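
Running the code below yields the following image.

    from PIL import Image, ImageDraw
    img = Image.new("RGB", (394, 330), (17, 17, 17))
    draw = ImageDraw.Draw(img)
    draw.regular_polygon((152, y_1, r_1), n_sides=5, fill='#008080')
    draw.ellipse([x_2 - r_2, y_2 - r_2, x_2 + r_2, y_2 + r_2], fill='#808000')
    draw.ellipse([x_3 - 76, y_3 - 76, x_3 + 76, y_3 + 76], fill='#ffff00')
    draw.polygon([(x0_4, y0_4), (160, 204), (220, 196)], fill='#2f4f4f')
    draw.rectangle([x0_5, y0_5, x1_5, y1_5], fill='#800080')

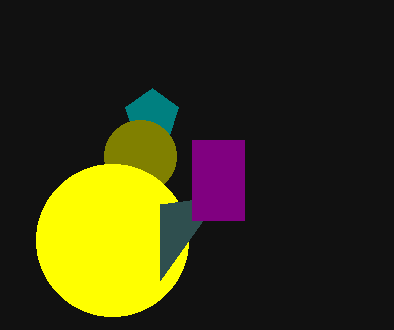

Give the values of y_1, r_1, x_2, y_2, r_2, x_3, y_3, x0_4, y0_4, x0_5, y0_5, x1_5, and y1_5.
y_1 = 116, r_1 = 28, x_2 = 140, y_2 = 156, r_2 = 36, x_3 = 112, y_3 = 240, x0_4 = 160, y0_4 = 280, x0_5 = 192, y0_5 = 140, x1_5 = 244, y1_5 = 220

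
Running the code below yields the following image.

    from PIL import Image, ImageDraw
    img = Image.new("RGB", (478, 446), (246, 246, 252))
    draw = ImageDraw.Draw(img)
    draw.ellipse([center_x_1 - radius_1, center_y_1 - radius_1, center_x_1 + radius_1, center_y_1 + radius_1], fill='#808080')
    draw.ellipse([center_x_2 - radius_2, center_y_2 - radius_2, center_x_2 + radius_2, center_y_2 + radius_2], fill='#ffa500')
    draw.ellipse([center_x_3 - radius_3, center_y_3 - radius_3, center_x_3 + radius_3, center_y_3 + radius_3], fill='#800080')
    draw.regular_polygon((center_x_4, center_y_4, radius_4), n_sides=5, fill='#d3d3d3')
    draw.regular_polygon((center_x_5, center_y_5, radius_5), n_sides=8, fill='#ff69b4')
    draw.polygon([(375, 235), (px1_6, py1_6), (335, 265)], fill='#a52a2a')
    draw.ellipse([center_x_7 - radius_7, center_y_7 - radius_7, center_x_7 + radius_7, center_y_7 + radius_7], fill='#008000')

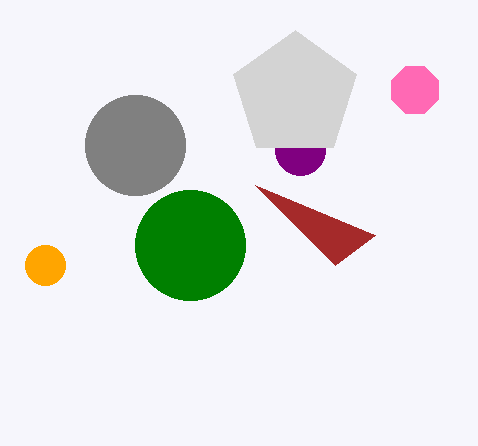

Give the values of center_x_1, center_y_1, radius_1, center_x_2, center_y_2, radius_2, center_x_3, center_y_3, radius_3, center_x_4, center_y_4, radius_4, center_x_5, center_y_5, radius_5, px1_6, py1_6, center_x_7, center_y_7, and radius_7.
center_x_1 = 135, center_y_1 = 145, radius_1 = 50, center_x_2 = 45, center_y_2 = 265, radius_2 = 20, center_x_3 = 300, center_y_3 = 150, radius_3 = 25, center_x_4 = 295, center_y_4 = 95, radius_4 = 65, center_x_5 = 415, center_y_5 = 90, radius_5 = 25, px1_6 = 255, py1_6 = 185, center_x_7 = 190, center_y_7 = 245, radius_7 = 55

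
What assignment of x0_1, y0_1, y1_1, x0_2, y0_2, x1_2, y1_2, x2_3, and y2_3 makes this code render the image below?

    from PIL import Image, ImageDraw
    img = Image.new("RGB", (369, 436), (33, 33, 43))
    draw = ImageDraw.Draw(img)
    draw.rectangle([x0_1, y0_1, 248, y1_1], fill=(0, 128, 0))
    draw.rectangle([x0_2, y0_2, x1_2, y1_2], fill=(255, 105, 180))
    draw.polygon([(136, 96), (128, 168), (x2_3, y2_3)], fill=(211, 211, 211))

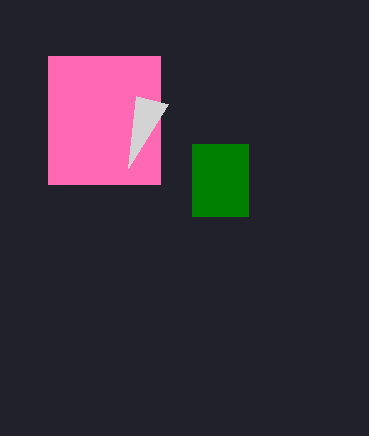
x0_1 = 192, y0_1 = 144, y1_1 = 216, x0_2 = 48, y0_2 = 56, x1_2 = 160, y1_2 = 184, x2_3 = 168, y2_3 = 104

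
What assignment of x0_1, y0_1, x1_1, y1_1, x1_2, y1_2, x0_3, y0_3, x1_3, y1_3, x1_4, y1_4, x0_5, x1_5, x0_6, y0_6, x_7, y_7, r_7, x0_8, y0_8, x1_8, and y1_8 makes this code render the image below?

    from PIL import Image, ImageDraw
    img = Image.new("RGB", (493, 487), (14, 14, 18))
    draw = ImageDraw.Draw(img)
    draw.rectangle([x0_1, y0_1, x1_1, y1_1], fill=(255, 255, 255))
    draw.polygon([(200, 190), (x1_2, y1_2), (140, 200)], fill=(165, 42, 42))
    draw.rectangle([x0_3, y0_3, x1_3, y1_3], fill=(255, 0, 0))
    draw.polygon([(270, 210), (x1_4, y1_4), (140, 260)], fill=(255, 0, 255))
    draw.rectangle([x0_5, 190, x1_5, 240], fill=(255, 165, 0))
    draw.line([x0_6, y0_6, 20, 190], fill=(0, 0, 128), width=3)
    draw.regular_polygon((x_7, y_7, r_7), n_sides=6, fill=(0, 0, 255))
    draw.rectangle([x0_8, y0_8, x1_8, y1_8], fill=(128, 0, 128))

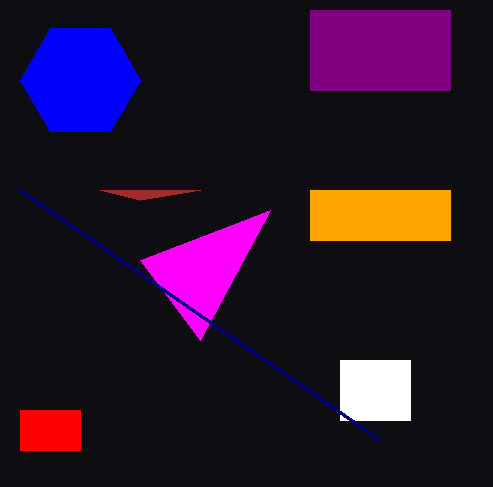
x0_1 = 340, y0_1 = 360, x1_1 = 410, y1_1 = 420, x1_2 = 100, y1_2 = 190, x0_3 = 20, y0_3 = 410, x1_3 = 80, y1_3 = 450, x1_4 = 200, y1_4 = 340, x0_5 = 310, x1_5 = 450, x0_6 = 380, y0_6 = 440, x_7 = 80, y_7 = 80, r_7 = 60, x0_8 = 310, y0_8 = 10, x1_8 = 450, y1_8 = 90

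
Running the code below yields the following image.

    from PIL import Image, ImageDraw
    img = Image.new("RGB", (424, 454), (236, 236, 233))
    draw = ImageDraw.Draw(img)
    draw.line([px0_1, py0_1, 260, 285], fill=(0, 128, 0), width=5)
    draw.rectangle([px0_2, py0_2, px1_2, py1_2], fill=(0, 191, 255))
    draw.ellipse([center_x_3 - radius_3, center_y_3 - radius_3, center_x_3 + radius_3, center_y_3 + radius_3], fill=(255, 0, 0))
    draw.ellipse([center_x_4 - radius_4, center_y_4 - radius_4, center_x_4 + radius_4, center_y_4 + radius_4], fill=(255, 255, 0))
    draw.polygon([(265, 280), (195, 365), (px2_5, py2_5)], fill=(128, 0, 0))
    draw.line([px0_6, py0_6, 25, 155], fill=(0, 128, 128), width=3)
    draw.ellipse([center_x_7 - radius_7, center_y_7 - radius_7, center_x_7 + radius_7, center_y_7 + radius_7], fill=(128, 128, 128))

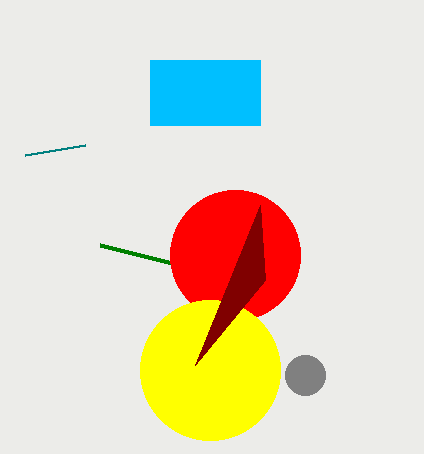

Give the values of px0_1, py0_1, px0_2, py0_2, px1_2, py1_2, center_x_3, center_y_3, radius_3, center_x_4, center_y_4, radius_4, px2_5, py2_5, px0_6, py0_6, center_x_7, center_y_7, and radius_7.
px0_1 = 100
py0_1 = 245
px0_2 = 150
py0_2 = 60
px1_2 = 260
py1_2 = 125
center_x_3 = 235
center_y_3 = 255
radius_3 = 65
center_x_4 = 210
center_y_4 = 370
radius_4 = 70
px2_5 = 260
py2_5 = 205
px0_6 = 85
py0_6 = 145
center_x_7 = 305
center_y_7 = 375
radius_7 = 20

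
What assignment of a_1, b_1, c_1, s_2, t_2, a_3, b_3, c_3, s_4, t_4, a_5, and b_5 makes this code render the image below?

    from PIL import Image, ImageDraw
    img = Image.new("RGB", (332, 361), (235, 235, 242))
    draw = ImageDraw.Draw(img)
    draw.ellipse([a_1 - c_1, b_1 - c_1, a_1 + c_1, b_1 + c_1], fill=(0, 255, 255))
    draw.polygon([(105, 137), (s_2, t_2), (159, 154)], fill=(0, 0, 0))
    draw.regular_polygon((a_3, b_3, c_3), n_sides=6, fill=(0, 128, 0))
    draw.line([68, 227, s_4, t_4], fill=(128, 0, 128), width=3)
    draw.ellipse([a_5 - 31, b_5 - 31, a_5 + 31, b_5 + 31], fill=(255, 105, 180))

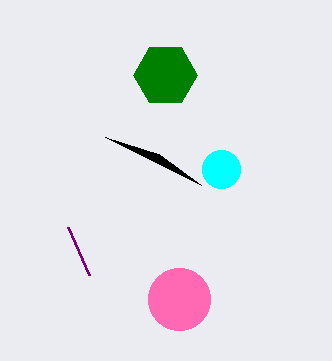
a_1 = 221
b_1 = 169
c_1 = 19
s_2 = 201
t_2 = 185
a_3 = 165
b_3 = 75
c_3 = 32
s_4 = 89
t_4 = 275
a_5 = 179
b_5 = 299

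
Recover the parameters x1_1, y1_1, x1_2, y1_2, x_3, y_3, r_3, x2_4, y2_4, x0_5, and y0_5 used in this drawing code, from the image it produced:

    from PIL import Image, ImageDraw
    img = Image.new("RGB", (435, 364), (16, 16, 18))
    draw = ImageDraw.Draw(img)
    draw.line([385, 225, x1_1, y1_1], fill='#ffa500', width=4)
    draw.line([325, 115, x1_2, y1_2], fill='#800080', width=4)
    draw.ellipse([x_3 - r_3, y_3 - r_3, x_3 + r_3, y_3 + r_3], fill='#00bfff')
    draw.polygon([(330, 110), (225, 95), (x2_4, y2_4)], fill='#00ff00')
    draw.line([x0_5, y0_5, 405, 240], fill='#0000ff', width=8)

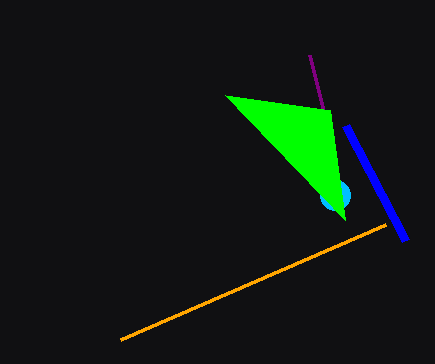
x1_1 = 120, y1_1 = 340, x1_2 = 310, y1_2 = 55, x_3 = 335, y_3 = 195, r_3 = 15, x2_4 = 345, y2_4 = 220, x0_5 = 345, y0_5 = 125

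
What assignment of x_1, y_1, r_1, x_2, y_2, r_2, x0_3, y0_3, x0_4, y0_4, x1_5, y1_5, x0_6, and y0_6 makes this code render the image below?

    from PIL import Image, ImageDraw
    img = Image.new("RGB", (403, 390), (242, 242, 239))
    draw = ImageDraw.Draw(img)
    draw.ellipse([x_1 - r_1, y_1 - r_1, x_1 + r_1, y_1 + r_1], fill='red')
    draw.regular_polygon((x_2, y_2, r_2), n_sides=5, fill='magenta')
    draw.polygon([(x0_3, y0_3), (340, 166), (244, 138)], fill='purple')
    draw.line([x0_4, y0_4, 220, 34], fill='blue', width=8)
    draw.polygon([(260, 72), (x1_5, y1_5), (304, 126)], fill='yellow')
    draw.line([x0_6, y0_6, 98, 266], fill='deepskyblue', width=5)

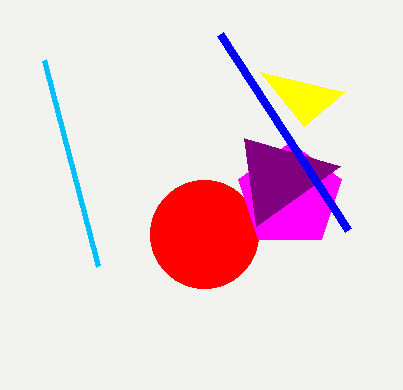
x_1 = 204; y_1 = 234; r_1 = 54; x_2 = 290; y_2 = 196; r_2 = 54; x0_3 = 256; y0_3 = 226; x0_4 = 348; y0_4 = 230; x1_5 = 344; y1_5 = 92; x0_6 = 44; y0_6 = 60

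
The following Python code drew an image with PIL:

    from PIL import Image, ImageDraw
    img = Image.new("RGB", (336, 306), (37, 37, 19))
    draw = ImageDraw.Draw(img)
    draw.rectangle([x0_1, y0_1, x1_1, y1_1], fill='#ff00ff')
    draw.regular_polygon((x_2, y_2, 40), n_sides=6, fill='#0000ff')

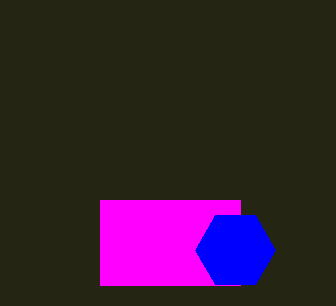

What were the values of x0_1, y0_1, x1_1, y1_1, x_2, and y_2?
x0_1 = 100; y0_1 = 200; x1_1 = 240; y1_1 = 285; x_2 = 235; y_2 = 250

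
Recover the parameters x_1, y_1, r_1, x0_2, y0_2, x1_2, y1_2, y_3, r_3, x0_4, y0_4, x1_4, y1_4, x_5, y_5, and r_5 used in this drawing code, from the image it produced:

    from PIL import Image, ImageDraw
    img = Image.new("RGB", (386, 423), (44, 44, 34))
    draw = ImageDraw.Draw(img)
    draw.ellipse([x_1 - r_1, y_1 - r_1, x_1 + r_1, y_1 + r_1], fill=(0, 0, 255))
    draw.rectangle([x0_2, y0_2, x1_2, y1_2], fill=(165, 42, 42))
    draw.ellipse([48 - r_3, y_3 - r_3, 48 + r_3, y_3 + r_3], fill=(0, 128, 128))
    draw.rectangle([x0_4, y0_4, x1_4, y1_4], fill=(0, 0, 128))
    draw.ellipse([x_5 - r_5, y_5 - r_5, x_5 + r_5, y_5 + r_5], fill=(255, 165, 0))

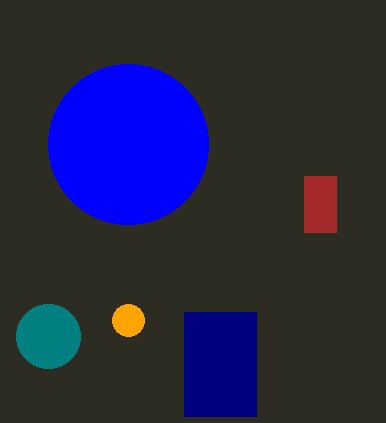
x_1 = 128, y_1 = 144, r_1 = 80, x0_2 = 304, y0_2 = 176, x1_2 = 336, y1_2 = 232, y_3 = 336, r_3 = 32, x0_4 = 184, y0_4 = 312, x1_4 = 256, y1_4 = 416, x_5 = 128, y_5 = 320, r_5 = 16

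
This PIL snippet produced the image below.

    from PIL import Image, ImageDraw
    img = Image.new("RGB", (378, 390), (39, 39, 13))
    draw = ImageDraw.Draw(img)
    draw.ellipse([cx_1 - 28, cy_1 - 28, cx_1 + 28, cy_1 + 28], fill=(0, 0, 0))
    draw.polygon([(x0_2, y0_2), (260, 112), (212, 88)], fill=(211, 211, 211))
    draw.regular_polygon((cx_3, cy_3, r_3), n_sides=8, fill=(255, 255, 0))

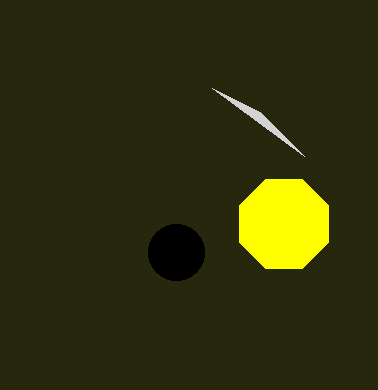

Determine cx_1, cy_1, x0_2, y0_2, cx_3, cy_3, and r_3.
cx_1 = 176
cy_1 = 252
x0_2 = 304
y0_2 = 156
cx_3 = 284
cy_3 = 224
r_3 = 48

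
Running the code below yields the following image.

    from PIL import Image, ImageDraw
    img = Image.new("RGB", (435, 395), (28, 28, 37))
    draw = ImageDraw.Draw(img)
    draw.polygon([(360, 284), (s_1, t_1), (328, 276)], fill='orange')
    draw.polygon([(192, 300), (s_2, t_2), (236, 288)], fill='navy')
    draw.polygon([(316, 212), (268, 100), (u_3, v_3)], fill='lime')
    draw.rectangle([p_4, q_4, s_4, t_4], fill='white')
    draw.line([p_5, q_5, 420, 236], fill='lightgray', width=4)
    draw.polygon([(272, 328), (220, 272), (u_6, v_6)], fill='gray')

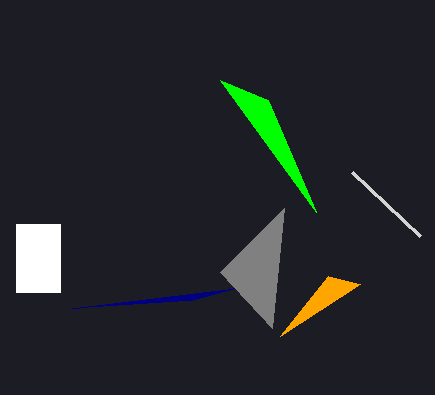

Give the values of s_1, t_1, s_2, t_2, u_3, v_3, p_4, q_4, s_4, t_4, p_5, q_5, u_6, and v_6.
s_1 = 280; t_1 = 336; s_2 = 72; t_2 = 308; u_3 = 220; v_3 = 80; p_4 = 16; q_4 = 224; s_4 = 60; t_4 = 292; p_5 = 352; q_5 = 172; u_6 = 284; v_6 = 208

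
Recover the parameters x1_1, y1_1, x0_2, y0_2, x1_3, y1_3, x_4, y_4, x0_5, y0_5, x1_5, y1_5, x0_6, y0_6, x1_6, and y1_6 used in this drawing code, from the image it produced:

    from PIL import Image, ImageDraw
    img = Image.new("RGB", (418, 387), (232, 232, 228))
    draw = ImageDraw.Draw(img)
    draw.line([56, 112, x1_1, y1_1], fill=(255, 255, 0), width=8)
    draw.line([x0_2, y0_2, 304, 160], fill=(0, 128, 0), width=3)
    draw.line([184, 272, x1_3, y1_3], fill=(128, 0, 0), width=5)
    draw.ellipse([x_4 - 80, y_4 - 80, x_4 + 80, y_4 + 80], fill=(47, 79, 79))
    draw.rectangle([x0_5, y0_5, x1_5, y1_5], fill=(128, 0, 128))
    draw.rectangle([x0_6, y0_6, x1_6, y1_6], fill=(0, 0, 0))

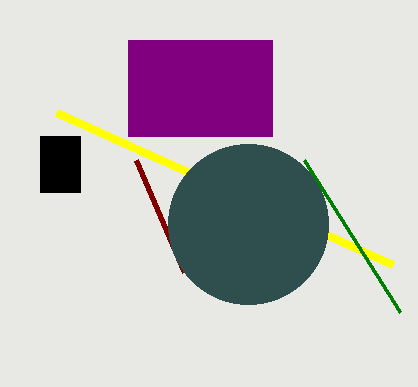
x1_1 = 392
y1_1 = 264
x0_2 = 400
y0_2 = 312
x1_3 = 136
y1_3 = 160
x_4 = 248
y_4 = 224
x0_5 = 128
y0_5 = 40
x1_5 = 272
y1_5 = 136
x0_6 = 40
y0_6 = 136
x1_6 = 80
y1_6 = 192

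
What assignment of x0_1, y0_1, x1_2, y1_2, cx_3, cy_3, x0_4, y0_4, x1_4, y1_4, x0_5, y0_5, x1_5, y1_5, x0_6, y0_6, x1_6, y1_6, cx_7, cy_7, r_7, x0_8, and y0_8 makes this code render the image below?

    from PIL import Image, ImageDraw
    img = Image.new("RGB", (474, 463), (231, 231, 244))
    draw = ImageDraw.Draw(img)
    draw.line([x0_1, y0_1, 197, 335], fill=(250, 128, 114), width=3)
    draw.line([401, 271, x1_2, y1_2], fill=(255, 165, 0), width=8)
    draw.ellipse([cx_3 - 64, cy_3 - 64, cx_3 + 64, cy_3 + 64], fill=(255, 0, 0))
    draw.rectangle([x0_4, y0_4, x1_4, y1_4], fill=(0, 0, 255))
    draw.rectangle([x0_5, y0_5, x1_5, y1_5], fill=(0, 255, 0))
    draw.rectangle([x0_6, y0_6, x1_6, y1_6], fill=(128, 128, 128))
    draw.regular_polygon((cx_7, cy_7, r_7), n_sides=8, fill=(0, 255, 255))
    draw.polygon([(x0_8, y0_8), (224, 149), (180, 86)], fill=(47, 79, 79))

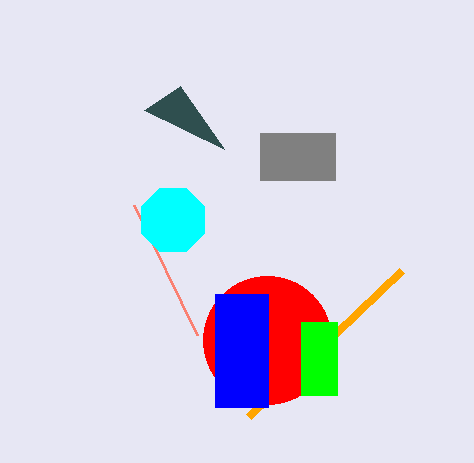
x0_1 = 134; y0_1 = 205; x1_2 = 248; y1_2 = 417; cx_3 = 267; cy_3 = 340; x0_4 = 215; y0_4 = 294; x1_4 = 268; y1_4 = 407; x0_5 = 301; y0_5 = 322; x1_5 = 337; y1_5 = 395; x0_6 = 260; y0_6 = 133; x1_6 = 335; y1_6 = 180; cx_7 = 173; cy_7 = 220; r_7 = 34; x0_8 = 144; y0_8 = 110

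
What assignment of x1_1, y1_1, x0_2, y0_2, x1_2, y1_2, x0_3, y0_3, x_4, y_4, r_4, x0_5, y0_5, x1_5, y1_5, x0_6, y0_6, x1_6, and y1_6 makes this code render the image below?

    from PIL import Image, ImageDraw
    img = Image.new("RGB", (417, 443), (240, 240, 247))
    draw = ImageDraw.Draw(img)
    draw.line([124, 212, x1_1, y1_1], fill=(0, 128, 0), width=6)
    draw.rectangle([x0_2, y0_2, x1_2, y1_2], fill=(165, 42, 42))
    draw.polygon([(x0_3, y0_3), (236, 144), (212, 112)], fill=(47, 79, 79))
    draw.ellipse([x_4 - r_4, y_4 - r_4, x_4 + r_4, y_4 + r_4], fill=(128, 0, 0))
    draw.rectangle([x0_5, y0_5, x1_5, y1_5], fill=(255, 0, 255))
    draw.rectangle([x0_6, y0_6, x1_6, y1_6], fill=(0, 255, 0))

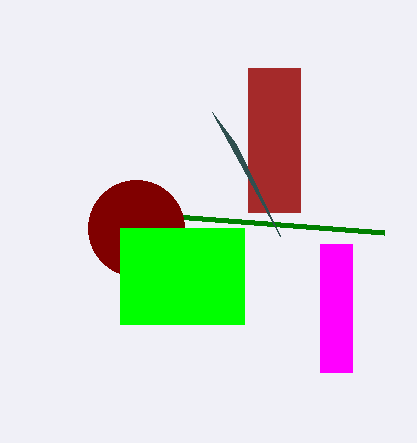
x1_1 = 384, y1_1 = 232, x0_2 = 248, y0_2 = 68, x1_2 = 300, y1_2 = 212, x0_3 = 280, y0_3 = 236, x_4 = 136, y_4 = 228, r_4 = 48, x0_5 = 320, y0_5 = 244, x1_5 = 352, y1_5 = 372, x0_6 = 120, y0_6 = 228, x1_6 = 244, y1_6 = 324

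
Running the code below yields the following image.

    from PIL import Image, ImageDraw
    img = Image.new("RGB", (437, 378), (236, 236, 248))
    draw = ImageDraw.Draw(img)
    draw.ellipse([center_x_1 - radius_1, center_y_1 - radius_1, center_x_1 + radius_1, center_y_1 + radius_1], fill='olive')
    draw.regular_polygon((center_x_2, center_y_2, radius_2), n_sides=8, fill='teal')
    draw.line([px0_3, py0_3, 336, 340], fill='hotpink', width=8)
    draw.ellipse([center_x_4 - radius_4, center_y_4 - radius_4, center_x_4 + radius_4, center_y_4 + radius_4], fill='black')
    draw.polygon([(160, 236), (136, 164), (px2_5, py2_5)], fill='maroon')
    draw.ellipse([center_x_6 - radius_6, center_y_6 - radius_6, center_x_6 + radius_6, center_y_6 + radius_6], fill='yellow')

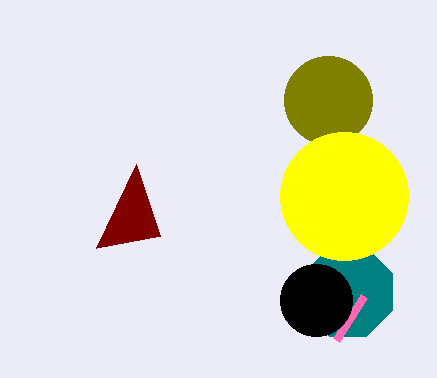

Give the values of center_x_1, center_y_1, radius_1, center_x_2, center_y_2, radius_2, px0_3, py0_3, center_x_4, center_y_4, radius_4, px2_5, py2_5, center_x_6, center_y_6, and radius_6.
center_x_1 = 328; center_y_1 = 100; radius_1 = 44; center_x_2 = 348; center_y_2 = 292; radius_2 = 48; px0_3 = 364; py0_3 = 296; center_x_4 = 316; center_y_4 = 300; radius_4 = 36; px2_5 = 96; py2_5 = 248; center_x_6 = 344; center_y_6 = 196; radius_6 = 64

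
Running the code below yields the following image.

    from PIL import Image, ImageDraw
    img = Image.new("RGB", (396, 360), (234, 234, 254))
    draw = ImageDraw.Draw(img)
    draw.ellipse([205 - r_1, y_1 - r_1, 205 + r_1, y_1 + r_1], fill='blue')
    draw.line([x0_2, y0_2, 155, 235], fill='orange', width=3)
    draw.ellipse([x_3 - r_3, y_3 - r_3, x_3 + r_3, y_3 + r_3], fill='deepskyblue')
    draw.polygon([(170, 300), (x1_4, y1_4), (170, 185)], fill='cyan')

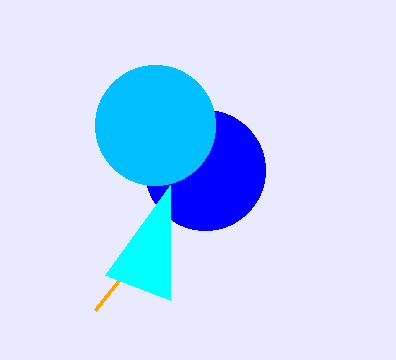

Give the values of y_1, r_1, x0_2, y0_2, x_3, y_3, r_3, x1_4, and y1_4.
y_1 = 170, r_1 = 60, x0_2 = 95, y0_2 = 310, x_3 = 155, y_3 = 125, r_3 = 60, x1_4 = 105, y1_4 = 275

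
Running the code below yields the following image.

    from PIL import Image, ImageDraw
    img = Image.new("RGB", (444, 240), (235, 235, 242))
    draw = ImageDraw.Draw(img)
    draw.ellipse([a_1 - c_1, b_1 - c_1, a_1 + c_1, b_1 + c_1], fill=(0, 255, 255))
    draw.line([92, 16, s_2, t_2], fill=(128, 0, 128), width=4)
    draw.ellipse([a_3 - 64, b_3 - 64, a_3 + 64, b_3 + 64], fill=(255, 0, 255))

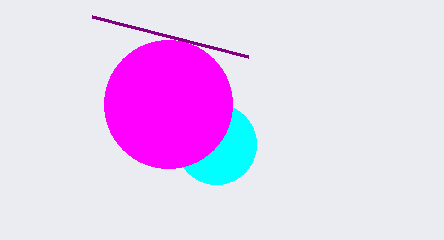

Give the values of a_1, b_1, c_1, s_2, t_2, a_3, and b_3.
a_1 = 216
b_1 = 144
c_1 = 40
s_2 = 248
t_2 = 56
a_3 = 168
b_3 = 104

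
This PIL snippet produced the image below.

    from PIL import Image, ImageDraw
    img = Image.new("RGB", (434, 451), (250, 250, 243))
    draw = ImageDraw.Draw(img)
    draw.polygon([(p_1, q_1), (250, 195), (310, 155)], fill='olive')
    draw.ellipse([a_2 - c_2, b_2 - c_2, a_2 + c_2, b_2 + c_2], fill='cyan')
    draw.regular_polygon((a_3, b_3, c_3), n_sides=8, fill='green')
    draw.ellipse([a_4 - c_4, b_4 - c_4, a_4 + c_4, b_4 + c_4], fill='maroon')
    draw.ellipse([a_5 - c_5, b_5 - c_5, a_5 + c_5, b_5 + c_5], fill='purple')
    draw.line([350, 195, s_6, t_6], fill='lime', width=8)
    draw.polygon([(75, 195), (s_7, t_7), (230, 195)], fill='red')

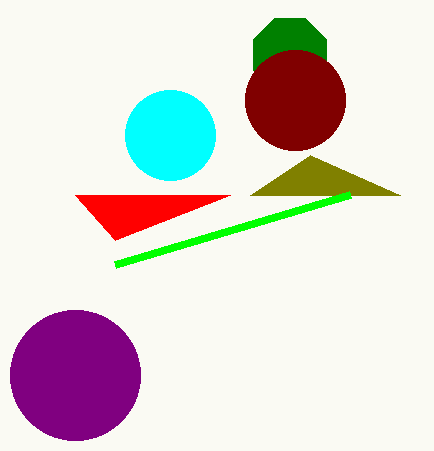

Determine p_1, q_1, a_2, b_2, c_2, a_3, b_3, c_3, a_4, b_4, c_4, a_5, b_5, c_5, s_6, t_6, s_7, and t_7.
p_1 = 400
q_1 = 195
a_2 = 170
b_2 = 135
c_2 = 45
a_3 = 290
b_3 = 55
c_3 = 40
a_4 = 295
b_4 = 100
c_4 = 50
a_5 = 75
b_5 = 375
c_5 = 65
s_6 = 115
t_6 = 265
s_7 = 115
t_7 = 240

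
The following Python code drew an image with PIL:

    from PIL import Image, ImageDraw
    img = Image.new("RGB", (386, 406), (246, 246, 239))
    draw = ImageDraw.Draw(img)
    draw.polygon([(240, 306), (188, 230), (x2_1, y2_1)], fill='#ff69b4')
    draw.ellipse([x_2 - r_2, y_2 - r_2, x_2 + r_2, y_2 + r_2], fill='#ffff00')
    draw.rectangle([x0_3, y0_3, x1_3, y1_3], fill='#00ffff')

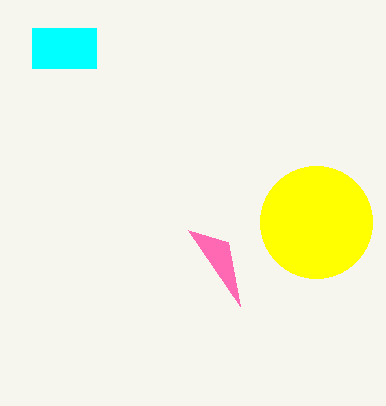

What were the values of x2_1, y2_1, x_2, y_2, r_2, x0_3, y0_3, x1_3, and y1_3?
x2_1 = 228
y2_1 = 242
x_2 = 316
y_2 = 222
r_2 = 56
x0_3 = 32
y0_3 = 28
x1_3 = 96
y1_3 = 68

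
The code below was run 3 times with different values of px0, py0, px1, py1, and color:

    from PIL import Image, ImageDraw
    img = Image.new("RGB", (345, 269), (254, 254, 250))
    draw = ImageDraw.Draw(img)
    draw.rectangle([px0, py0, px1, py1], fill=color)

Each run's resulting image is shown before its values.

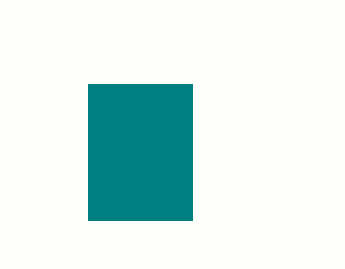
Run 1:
px0 = 88; py0 = 84; px1 = 192; py1 = 220; color = 'teal'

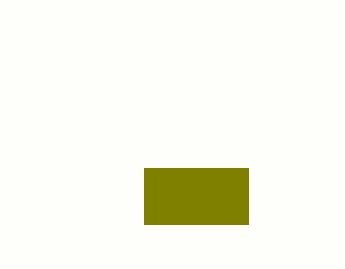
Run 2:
px0 = 144, py0 = 168, px1 = 248, py1 = 224, color = 'olive'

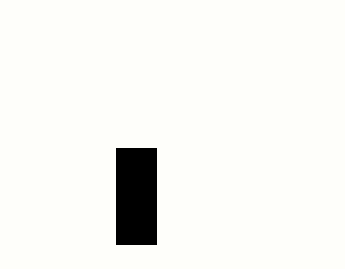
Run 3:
px0 = 116
py0 = 148
px1 = 156
py1 = 244
color = 'black'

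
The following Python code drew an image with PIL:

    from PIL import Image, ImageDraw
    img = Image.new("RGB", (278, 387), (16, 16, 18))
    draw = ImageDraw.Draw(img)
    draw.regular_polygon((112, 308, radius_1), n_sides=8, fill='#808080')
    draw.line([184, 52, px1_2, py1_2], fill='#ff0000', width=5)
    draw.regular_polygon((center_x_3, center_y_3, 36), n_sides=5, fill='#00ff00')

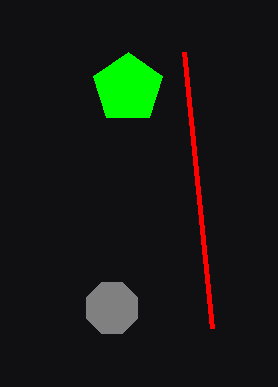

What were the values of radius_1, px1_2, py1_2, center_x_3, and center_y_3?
radius_1 = 28; px1_2 = 212; py1_2 = 328; center_x_3 = 128; center_y_3 = 88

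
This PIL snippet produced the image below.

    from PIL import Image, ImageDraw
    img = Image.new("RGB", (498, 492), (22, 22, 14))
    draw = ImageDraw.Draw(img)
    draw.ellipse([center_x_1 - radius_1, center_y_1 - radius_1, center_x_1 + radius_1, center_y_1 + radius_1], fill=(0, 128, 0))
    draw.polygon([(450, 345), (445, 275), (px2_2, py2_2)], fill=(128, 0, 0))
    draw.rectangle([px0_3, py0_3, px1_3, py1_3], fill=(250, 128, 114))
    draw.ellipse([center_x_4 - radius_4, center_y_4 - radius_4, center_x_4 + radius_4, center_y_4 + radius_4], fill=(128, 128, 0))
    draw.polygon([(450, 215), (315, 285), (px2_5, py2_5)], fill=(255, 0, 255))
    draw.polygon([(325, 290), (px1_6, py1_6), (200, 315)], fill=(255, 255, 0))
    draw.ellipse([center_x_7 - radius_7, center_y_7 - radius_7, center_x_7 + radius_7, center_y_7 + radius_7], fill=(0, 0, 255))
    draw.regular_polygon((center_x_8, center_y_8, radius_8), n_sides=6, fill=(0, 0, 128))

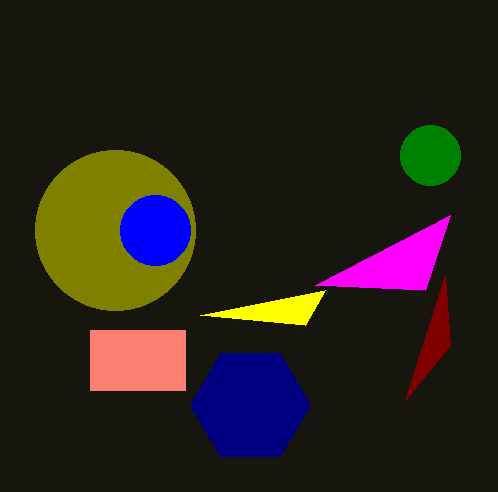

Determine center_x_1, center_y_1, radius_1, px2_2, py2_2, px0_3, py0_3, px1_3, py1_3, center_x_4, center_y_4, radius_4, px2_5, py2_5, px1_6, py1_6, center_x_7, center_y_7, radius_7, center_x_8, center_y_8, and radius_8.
center_x_1 = 430, center_y_1 = 155, radius_1 = 30, px2_2 = 405, py2_2 = 400, px0_3 = 90, py0_3 = 330, px1_3 = 185, py1_3 = 390, center_x_4 = 115, center_y_4 = 230, radius_4 = 80, px2_5 = 425, py2_5 = 290, px1_6 = 305, py1_6 = 325, center_x_7 = 155, center_y_7 = 230, radius_7 = 35, center_x_8 = 250, center_y_8 = 405, radius_8 = 60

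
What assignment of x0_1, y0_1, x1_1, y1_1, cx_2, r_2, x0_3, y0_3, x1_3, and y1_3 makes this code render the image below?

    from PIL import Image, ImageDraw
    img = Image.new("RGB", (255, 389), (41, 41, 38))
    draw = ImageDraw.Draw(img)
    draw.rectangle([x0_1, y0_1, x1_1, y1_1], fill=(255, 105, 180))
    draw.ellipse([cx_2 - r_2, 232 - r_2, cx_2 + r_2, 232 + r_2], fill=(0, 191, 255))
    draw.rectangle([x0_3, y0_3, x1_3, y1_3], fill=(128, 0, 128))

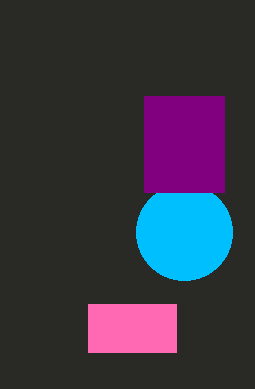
x0_1 = 88, y0_1 = 304, x1_1 = 176, y1_1 = 352, cx_2 = 184, r_2 = 48, x0_3 = 144, y0_3 = 96, x1_3 = 224, y1_3 = 192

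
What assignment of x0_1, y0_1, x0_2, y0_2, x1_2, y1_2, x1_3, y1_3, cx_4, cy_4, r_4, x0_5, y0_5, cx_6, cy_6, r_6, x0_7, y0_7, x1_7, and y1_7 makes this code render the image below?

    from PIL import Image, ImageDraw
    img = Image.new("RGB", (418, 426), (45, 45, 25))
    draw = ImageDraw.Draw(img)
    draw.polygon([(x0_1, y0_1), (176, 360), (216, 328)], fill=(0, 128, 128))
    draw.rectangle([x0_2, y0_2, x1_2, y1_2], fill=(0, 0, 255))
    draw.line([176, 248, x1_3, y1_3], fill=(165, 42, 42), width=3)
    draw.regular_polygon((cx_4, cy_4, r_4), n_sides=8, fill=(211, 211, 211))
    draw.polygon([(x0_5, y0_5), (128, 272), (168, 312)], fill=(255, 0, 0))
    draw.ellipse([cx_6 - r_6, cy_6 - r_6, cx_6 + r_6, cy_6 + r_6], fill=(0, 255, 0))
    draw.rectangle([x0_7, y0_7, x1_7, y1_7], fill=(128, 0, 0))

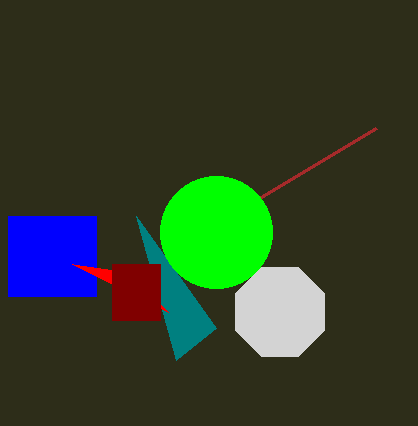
x0_1 = 136; y0_1 = 216; x0_2 = 8; y0_2 = 216; x1_2 = 96; y1_2 = 296; x1_3 = 376; y1_3 = 128; cx_4 = 280; cy_4 = 312; r_4 = 48; x0_5 = 72; y0_5 = 264; cx_6 = 216; cy_6 = 232; r_6 = 56; x0_7 = 112; y0_7 = 264; x1_7 = 160; y1_7 = 320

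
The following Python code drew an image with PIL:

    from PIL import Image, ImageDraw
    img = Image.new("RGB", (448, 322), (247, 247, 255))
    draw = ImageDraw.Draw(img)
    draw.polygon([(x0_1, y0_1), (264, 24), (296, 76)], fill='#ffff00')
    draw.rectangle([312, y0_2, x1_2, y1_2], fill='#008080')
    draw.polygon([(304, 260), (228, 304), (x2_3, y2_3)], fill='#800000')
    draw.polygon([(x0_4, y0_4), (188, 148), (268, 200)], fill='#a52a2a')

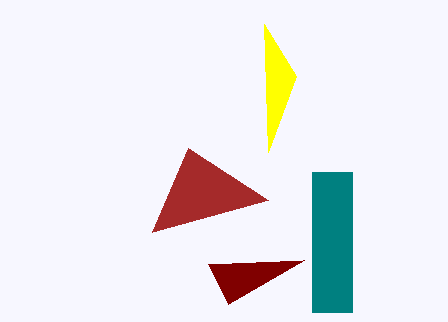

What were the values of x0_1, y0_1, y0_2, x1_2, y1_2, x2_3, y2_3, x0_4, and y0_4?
x0_1 = 268, y0_1 = 152, y0_2 = 172, x1_2 = 352, y1_2 = 312, x2_3 = 208, y2_3 = 264, x0_4 = 152, y0_4 = 232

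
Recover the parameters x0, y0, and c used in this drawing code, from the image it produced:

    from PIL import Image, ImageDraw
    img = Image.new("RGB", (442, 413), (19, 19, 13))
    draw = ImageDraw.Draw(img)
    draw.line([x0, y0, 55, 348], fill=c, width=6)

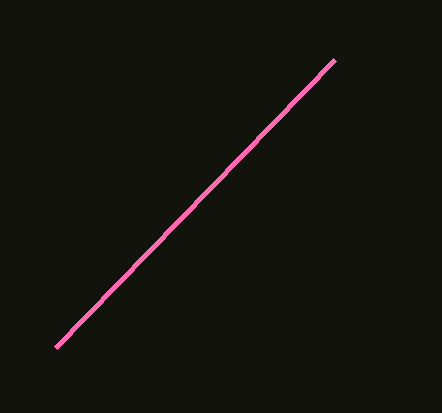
x0 = 334
y0 = 60
c = 'hotpink'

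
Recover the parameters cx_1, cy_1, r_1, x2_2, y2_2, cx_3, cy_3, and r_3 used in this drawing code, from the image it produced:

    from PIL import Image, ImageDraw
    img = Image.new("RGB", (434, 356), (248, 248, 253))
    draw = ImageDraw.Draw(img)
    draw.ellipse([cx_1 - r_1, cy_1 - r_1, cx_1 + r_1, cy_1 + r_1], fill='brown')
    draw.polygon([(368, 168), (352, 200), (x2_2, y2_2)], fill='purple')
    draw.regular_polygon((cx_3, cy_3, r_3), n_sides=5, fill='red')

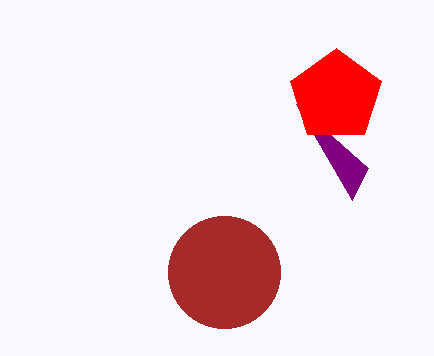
cx_1 = 224; cy_1 = 272; r_1 = 56; x2_2 = 296; y2_2 = 104; cx_3 = 336; cy_3 = 96; r_3 = 48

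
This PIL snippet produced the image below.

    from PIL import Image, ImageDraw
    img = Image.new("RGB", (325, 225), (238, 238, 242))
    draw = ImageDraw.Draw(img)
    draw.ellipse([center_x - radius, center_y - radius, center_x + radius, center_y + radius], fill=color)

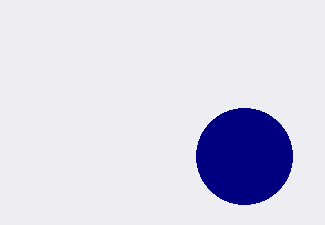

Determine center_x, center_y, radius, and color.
center_x = 244, center_y = 156, radius = 48, color = 'navy'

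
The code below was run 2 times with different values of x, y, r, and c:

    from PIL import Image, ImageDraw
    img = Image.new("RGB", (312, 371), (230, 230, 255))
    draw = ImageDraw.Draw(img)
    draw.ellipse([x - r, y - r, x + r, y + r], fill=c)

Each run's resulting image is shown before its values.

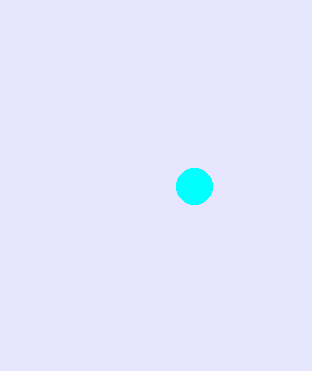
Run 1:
x = 194; y = 186; r = 18; c = 'cyan'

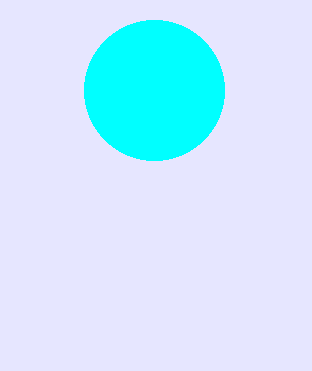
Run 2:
x = 154, y = 90, r = 70, c = 'cyan'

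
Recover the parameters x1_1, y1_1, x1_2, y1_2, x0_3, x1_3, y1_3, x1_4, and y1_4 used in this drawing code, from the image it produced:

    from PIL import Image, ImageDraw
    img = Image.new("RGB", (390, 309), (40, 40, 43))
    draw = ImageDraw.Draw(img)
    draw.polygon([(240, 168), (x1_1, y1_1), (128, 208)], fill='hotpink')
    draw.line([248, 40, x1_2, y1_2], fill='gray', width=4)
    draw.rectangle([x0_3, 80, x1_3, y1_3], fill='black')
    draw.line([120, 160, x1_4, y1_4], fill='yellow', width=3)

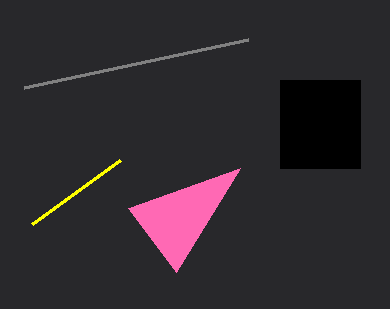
x1_1 = 176; y1_1 = 272; x1_2 = 24; y1_2 = 88; x0_3 = 280; x1_3 = 360; y1_3 = 168; x1_4 = 32; y1_4 = 224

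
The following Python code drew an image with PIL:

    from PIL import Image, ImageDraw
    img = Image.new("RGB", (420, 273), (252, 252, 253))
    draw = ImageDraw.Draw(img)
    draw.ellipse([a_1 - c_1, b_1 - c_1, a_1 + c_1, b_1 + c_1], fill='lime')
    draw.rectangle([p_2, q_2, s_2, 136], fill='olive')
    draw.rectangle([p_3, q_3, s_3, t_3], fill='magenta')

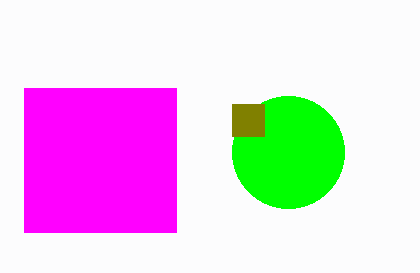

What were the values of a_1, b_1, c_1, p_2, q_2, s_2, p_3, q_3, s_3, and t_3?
a_1 = 288; b_1 = 152; c_1 = 56; p_2 = 232; q_2 = 104; s_2 = 264; p_3 = 24; q_3 = 88; s_3 = 176; t_3 = 232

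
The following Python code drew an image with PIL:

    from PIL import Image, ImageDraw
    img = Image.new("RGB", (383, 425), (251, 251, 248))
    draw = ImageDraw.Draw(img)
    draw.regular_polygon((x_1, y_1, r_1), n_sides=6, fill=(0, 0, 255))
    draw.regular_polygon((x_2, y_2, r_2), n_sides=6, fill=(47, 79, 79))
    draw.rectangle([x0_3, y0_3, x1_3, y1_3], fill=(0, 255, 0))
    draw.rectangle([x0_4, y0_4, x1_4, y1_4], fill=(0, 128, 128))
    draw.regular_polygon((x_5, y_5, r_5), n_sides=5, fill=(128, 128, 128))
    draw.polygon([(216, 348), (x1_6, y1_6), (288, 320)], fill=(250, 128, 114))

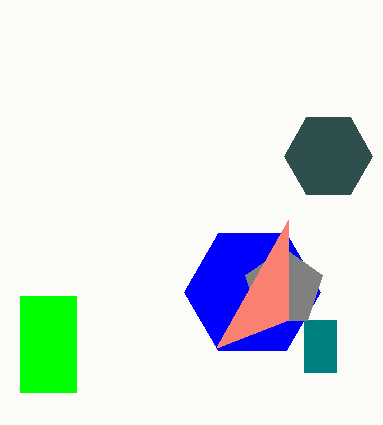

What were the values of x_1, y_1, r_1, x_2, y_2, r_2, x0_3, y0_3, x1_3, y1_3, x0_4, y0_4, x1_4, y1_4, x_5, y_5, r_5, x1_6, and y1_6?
x_1 = 252
y_1 = 292
r_1 = 68
x_2 = 328
y_2 = 156
r_2 = 44
x0_3 = 20
y0_3 = 296
x1_3 = 76
y1_3 = 392
x0_4 = 304
y0_4 = 320
x1_4 = 336
y1_4 = 372
x_5 = 284
y_5 = 288
r_5 = 40
x1_6 = 288
y1_6 = 220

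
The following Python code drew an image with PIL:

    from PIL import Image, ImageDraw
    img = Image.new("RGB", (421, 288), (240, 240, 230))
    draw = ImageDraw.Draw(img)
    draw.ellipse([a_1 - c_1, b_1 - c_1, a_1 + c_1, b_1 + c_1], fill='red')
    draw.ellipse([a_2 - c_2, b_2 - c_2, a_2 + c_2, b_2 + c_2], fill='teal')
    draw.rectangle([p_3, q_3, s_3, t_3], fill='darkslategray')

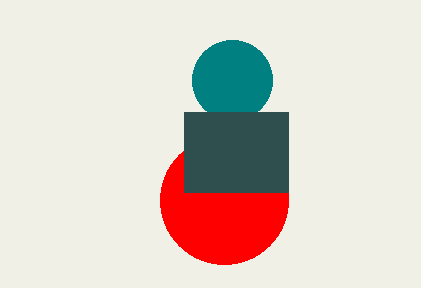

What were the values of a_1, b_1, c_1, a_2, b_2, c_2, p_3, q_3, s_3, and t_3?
a_1 = 224, b_1 = 200, c_1 = 64, a_2 = 232, b_2 = 80, c_2 = 40, p_3 = 184, q_3 = 112, s_3 = 288, t_3 = 192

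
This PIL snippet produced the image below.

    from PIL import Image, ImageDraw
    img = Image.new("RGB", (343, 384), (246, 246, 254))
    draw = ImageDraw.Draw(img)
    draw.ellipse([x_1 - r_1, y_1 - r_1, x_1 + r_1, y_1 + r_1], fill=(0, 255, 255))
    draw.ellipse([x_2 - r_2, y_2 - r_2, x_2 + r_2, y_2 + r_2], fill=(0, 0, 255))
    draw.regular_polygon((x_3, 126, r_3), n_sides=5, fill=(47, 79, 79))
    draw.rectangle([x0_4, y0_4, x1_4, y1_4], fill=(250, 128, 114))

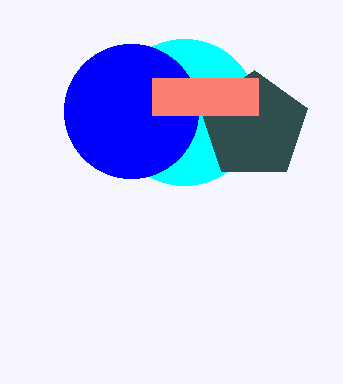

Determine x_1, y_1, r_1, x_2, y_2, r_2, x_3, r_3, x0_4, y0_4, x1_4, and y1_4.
x_1 = 184
y_1 = 112
r_1 = 73
x_2 = 131
y_2 = 111
r_2 = 67
x_3 = 254
r_3 = 56
x0_4 = 152
y0_4 = 78
x1_4 = 258
y1_4 = 115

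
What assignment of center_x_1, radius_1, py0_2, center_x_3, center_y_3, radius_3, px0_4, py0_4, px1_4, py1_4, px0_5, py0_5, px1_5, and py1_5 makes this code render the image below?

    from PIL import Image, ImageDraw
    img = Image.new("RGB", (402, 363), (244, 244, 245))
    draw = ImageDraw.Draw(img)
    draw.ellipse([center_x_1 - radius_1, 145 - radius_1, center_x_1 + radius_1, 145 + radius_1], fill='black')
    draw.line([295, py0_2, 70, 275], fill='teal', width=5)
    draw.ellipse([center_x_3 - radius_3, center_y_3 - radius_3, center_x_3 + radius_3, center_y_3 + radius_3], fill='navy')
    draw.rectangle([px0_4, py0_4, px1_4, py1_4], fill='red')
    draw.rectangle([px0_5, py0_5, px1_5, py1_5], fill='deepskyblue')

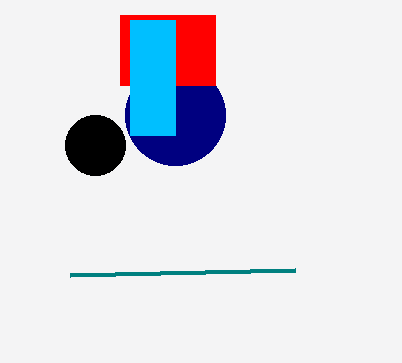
center_x_1 = 95; radius_1 = 30; py0_2 = 270; center_x_3 = 175; center_y_3 = 115; radius_3 = 50; px0_4 = 120; py0_4 = 15; px1_4 = 215; py1_4 = 85; px0_5 = 130; py0_5 = 20; px1_5 = 175; py1_5 = 135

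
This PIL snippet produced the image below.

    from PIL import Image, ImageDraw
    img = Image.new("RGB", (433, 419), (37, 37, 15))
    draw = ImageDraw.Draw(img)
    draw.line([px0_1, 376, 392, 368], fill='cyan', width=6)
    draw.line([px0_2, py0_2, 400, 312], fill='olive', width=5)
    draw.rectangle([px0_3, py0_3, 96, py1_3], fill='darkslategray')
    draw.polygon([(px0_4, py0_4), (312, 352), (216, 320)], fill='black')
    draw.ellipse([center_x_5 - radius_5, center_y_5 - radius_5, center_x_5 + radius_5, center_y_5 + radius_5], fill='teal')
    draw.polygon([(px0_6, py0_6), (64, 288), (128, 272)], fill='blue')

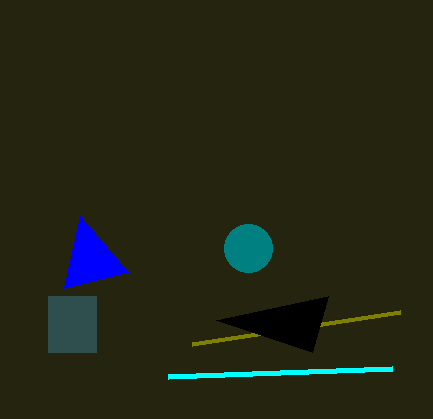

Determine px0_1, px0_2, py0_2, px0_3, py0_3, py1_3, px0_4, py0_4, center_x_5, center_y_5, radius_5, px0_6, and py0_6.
px0_1 = 168
px0_2 = 192
py0_2 = 344
px0_3 = 48
py0_3 = 296
py1_3 = 352
px0_4 = 328
py0_4 = 296
center_x_5 = 248
center_y_5 = 248
radius_5 = 24
px0_6 = 80
py0_6 = 216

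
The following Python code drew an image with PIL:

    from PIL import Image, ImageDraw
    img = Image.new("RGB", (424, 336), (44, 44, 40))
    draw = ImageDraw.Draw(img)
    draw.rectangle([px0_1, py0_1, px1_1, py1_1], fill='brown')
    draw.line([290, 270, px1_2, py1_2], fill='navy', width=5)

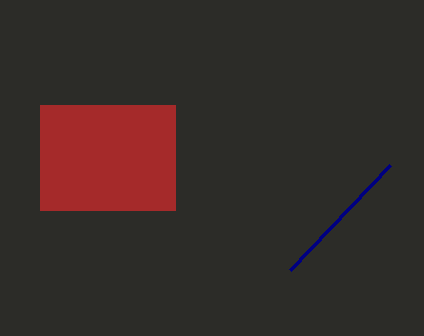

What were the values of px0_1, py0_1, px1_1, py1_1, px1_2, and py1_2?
px0_1 = 40
py0_1 = 105
px1_1 = 175
py1_1 = 210
px1_2 = 390
py1_2 = 165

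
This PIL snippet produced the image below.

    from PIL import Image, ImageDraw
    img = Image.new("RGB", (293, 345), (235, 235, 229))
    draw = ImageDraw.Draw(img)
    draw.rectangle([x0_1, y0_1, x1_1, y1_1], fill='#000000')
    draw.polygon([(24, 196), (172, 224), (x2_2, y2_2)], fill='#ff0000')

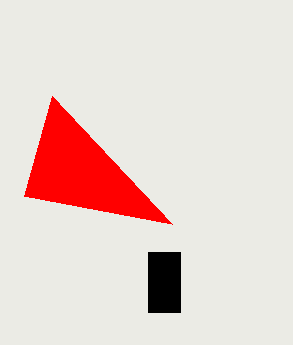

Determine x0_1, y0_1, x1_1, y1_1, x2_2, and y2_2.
x0_1 = 148; y0_1 = 252; x1_1 = 180; y1_1 = 312; x2_2 = 52; y2_2 = 96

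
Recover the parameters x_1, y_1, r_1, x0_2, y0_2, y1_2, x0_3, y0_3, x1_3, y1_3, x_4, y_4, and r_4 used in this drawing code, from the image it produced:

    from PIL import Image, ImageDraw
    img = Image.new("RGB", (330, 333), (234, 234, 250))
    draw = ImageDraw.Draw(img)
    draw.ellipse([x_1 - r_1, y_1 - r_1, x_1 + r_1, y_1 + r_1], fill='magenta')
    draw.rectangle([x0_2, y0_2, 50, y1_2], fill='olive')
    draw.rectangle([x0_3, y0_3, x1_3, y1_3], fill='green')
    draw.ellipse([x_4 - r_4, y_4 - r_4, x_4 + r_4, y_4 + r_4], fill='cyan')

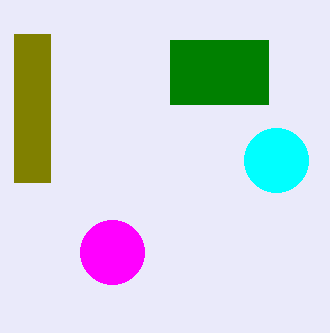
x_1 = 112, y_1 = 252, r_1 = 32, x0_2 = 14, y0_2 = 34, y1_2 = 182, x0_3 = 170, y0_3 = 40, x1_3 = 268, y1_3 = 104, x_4 = 276, y_4 = 160, r_4 = 32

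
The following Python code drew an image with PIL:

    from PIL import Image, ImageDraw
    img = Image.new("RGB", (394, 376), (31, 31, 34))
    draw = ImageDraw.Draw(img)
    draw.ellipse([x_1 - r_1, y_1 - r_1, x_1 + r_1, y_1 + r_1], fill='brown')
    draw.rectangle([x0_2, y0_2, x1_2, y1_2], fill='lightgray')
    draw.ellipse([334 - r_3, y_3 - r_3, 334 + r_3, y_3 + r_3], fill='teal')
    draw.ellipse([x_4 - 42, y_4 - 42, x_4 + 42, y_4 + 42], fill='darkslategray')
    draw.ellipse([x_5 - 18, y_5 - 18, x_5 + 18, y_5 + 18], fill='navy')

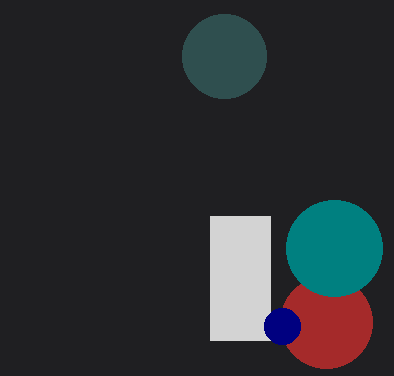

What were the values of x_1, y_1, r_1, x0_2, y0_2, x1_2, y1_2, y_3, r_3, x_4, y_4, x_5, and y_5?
x_1 = 326
y_1 = 322
r_1 = 46
x0_2 = 210
y0_2 = 216
x1_2 = 270
y1_2 = 340
y_3 = 248
r_3 = 48
x_4 = 224
y_4 = 56
x_5 = 282
y_5 = 326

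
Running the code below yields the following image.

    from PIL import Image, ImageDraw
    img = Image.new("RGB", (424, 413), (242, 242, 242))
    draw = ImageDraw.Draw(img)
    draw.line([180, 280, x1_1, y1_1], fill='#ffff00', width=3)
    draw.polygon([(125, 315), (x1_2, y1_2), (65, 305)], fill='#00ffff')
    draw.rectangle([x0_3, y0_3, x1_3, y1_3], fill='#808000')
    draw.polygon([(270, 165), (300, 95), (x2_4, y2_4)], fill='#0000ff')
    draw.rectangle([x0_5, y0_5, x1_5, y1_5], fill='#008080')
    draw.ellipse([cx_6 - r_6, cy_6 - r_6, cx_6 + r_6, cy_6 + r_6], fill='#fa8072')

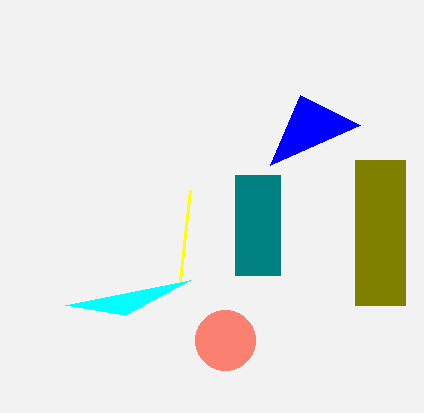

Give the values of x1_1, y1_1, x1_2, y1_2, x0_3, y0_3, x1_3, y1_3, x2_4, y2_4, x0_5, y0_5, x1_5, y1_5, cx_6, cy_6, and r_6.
x1_1 = 190; y1_1 = 190; x1_2 = 190; y1_2 = 280; x0_3 = 355; y0_3 = 160; x1_3 = 405; y1_3 = 305; x2_4 = 360; y2_4 = 125; x0_5 = 235; y0_5 = 175; x1_5 = 280; y1_5 = 275; cx_6 = 225; cy_6 = 340; r_6 = 30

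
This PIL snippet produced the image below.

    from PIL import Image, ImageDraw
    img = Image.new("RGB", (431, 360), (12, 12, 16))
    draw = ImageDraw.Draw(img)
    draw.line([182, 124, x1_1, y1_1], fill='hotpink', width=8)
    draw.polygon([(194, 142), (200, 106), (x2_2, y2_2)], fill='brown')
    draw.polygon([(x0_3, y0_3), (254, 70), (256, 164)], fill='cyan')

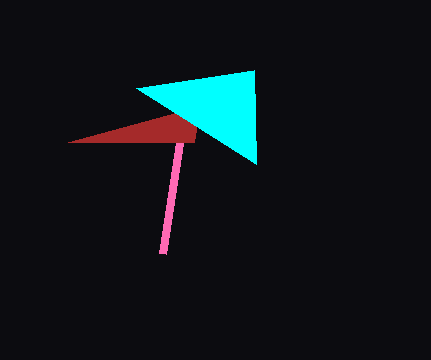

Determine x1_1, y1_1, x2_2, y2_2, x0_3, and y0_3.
x1_1 = 162; y1_1 = 254; x2_2 = 68; y2_2 = 142; x0_3 = 136; y0_3 = 88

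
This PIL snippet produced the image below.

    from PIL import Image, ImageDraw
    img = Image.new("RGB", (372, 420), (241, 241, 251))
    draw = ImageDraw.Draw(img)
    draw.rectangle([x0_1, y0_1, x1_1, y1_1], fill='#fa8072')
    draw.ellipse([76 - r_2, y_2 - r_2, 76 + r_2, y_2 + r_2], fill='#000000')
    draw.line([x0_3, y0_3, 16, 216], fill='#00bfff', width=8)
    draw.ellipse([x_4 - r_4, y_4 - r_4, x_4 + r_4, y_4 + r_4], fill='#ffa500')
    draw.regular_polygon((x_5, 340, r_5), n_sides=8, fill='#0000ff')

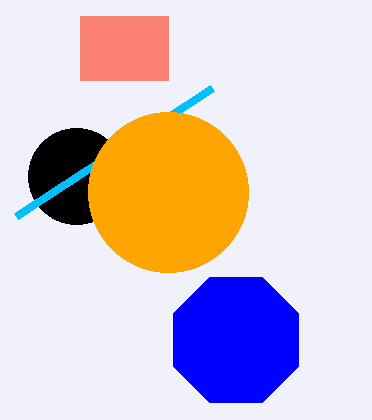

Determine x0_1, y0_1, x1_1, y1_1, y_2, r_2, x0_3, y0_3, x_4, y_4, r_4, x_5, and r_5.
x0_1 = 80, y0_1 = 16, x1_1 = 168, y1_1 = 80, y_2 = 176, r_2 = 48, x0_3 = 212, y0_3 = 88, x_4 = 168, y_4 = 192, r_4 = 80, x_5 = 236, r_5 = 68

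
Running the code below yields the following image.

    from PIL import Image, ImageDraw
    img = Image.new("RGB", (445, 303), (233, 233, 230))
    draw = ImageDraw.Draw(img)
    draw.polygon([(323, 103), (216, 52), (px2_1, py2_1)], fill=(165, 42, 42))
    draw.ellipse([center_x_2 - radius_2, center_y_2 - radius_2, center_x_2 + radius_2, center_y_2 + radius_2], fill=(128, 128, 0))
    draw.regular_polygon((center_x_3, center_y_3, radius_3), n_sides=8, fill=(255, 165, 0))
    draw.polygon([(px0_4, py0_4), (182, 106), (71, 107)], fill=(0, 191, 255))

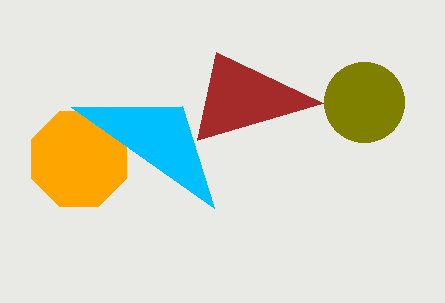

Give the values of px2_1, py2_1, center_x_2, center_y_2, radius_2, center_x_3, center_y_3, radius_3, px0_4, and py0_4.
px2_1 = 197; py2_1 = 140; center_x_2 = 364; center_y_2 = 102; radius_2 = 40; center_x_3 = 79; center_y_3 = 159; radius_3 = 51; px0_4 = 214; py0_4 = 208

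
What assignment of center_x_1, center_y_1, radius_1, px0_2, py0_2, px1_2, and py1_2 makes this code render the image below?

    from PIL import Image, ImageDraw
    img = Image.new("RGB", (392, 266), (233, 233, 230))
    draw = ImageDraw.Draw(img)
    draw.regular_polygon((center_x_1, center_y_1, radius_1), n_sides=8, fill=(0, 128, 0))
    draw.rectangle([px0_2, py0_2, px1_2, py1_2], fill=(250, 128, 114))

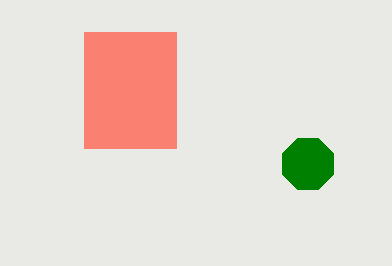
center_x_1 = 308
center_y_1 = 164
radius_1 = 28
px0_2 = 84
py0_2 = 32
px1_2 = 176
py1_2 = 148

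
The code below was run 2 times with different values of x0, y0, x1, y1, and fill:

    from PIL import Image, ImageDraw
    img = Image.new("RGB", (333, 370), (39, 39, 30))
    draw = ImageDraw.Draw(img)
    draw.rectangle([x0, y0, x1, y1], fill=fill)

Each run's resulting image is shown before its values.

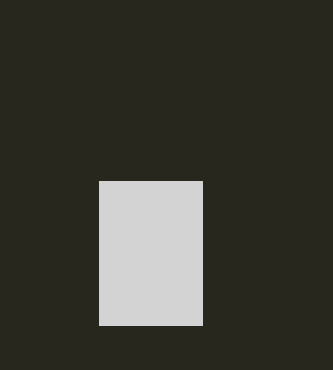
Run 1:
x0 = 99; y0 = 181; x1 = 202; y1 = 325; fill = 'lightgray'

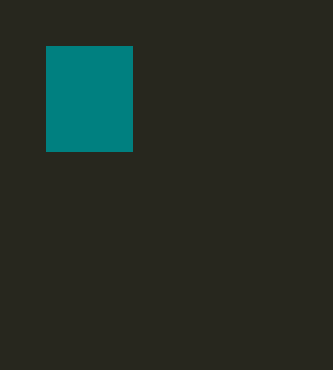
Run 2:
x0 = 46
y0 = 46
x1 = 132
y1 = 151
fill = 'teal'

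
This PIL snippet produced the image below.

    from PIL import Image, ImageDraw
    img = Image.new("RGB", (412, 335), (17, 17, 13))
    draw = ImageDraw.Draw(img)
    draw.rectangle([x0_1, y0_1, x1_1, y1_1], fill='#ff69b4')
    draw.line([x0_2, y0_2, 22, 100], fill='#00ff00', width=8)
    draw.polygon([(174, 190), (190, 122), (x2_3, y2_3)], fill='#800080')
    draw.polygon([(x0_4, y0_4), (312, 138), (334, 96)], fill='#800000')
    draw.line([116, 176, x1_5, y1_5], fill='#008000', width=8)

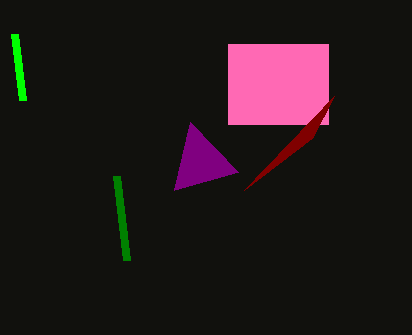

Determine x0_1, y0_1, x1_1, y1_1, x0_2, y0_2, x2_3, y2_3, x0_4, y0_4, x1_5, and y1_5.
x0_1 = 228
y0_1 = 44
x1_1 = 328
y1_1 = 124
x0_2 = 14
y0_2 = 34
x2_3 = 238
y2_3 = 172
x0_4 = 244
y0_4 = 190
x1_5 = 126
y1_5 = 260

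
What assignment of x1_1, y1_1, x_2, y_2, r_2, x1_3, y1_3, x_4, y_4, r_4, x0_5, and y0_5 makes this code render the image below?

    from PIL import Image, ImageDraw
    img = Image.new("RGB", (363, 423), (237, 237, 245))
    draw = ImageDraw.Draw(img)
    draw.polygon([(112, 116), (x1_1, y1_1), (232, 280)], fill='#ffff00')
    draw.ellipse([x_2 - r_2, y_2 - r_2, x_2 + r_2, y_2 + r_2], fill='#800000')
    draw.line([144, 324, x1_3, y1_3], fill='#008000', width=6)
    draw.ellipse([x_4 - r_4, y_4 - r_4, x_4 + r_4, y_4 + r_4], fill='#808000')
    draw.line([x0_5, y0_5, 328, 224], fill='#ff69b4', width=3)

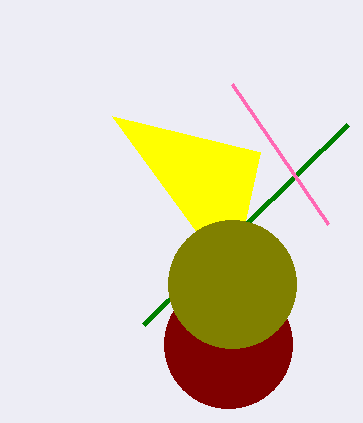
x1_1 = 260; y1_1 = 152; x_2 = 228; y_2 = 344; r_2 = 64; x1_3 = 348; y1_3 = 124; x_4 = 232; y_4 = 284; r_4 = 64; x0_5 = 232; y0_5 = 84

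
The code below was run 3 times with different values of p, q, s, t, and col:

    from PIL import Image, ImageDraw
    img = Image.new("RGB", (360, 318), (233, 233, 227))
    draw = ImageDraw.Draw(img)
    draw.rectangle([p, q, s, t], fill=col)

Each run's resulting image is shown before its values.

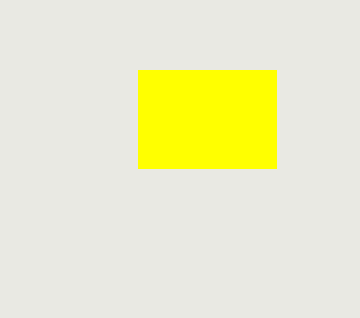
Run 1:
p = 138; q = 70; s = 276; t = 168; col = 'yellow'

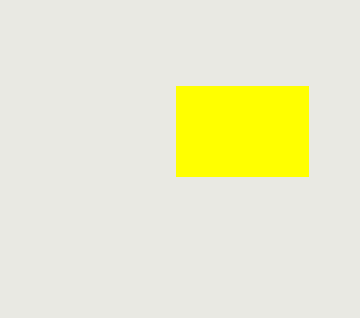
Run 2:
p = 176; q = 86; s = 308; t = 176; col = 'yellow'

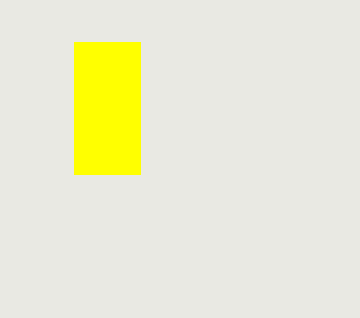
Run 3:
p = 74, q = 42, s = 140, t = 174, col = 'yellow'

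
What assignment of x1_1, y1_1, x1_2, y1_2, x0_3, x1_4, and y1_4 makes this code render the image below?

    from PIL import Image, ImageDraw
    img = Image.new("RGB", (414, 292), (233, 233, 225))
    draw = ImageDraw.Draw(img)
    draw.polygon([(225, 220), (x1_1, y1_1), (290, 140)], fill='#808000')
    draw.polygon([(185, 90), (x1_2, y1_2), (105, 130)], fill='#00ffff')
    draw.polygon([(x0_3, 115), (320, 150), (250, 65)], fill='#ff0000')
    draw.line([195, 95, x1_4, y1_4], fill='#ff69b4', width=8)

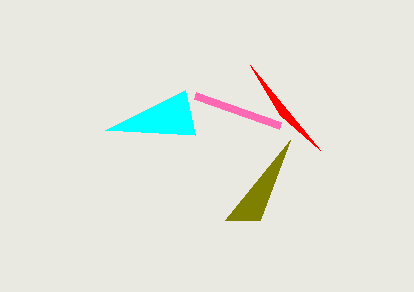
x1_1 = 260, y1_1 = 220, x1_2 = 195, y1_2 = 135, x0_3 = 280, x1_4 = 280, y1_4 = 125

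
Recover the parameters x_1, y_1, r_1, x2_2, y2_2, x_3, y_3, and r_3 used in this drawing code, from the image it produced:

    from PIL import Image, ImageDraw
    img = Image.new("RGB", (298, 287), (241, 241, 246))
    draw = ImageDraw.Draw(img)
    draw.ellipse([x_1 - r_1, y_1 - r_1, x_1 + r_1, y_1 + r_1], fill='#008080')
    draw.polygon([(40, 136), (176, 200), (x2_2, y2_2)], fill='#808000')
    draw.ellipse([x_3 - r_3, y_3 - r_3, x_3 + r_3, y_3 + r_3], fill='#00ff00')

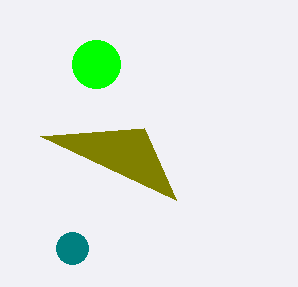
x_1 = 72
y_1 = 248
r_1 = 16
x2_2 = 144
y2_2 = 128
x_3 = 96
y_3 = 64
r_3 = 24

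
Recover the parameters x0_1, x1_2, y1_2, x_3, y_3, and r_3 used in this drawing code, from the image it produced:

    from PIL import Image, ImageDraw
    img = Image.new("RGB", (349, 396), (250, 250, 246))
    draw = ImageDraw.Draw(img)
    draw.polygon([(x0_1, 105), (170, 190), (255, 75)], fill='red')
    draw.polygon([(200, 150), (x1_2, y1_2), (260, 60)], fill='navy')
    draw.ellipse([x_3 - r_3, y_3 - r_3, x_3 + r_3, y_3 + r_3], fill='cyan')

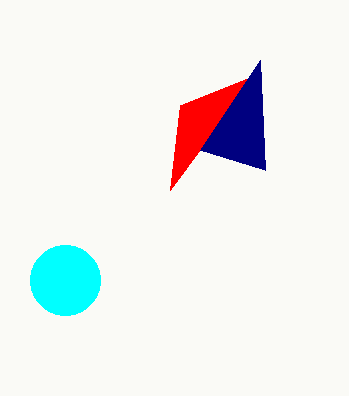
x0_1 = 180; x1_2 = 265; y1_2 = 170; x_3 = 65; y_3 = 280; r_3 = 35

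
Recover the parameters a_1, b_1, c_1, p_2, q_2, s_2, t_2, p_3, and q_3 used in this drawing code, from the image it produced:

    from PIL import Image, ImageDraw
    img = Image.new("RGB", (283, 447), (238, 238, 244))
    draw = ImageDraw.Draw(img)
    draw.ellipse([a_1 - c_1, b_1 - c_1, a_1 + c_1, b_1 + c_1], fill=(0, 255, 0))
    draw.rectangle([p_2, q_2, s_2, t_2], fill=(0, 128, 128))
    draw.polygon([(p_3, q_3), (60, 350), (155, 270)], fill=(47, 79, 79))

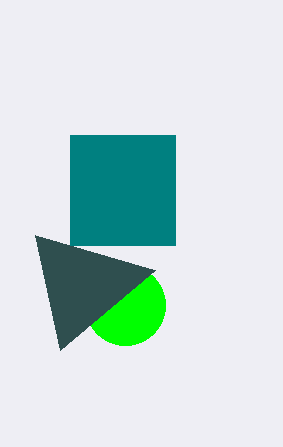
a_1 = 125; b_1 = 305; c_1 = 40; p_2 = 70; q_2 = 135; s_2 = 175; t_2 = 245; p_3 = 35; q_3 = 235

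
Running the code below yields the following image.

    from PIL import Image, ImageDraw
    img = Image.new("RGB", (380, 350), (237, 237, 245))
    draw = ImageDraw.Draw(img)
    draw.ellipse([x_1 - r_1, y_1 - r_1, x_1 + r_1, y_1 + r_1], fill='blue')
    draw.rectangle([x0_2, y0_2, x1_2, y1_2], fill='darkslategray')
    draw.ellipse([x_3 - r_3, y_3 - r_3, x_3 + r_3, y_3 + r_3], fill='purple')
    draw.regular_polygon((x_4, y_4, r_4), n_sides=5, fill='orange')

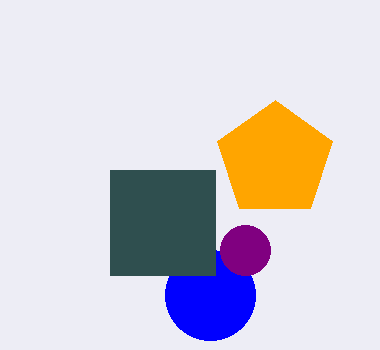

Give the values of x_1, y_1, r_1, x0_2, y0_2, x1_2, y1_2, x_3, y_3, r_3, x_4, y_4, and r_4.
x_1 = 210
y_1 = 295
r_1 = 45
x0_2 = 110
y0_2 = 170
x1_2 = 215
y1_2 = 275
x_3 = 245
y_3 = 250
r_3 = 25
x_4 = 275
y_4 = 160
r_4 = 60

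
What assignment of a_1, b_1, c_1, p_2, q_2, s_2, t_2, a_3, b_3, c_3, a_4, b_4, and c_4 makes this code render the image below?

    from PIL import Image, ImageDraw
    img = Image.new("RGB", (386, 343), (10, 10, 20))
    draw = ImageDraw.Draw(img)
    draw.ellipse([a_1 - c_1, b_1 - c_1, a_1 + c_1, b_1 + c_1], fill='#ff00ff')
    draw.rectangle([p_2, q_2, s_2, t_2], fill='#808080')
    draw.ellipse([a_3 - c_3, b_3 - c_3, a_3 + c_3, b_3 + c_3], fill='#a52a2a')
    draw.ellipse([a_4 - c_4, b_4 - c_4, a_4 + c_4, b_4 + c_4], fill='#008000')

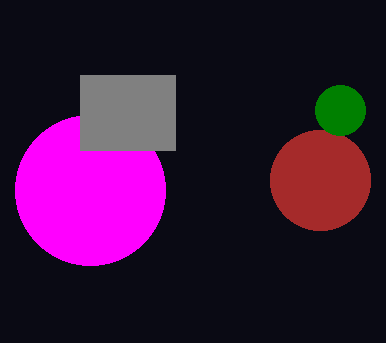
a_1 = 90, b_1 = 190, c_1 = 75, p_2 = 80, q_2 = 75, s_2 = 175, t_2 = 150, a_3 = 320, b_3 = 180, c_3 = 50, a_4 = 340, b_4 = 110, c_4 = 25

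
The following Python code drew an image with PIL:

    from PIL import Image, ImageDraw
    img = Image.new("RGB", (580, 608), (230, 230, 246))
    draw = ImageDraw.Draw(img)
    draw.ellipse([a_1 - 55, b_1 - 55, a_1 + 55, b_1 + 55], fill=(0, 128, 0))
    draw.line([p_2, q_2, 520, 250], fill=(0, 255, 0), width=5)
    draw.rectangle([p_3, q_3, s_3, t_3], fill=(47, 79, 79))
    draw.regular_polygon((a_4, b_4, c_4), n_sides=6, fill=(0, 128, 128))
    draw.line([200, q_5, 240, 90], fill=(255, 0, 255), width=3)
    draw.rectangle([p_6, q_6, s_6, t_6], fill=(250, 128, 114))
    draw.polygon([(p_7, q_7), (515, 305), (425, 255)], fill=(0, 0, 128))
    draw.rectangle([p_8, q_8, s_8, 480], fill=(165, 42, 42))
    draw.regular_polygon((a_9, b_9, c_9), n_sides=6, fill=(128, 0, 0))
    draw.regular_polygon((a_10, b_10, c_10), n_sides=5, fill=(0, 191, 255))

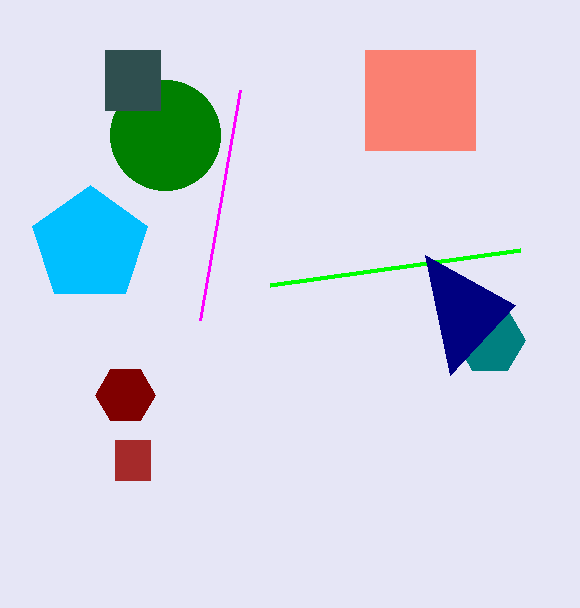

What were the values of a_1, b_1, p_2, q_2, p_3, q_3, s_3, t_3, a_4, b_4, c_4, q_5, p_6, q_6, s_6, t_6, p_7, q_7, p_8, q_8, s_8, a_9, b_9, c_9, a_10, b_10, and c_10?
a_1 = 165
b_1 = 135
p_2 = 270
q_2 = 285
p_3 = 105
q_3 = 50
s_3 = 160
t_3 = 110
a_4 = 490
b_4 = 340
c_4 = 35
q_5 = 320
p_6 = 365
q_6 = 50
s_6 = 475
t_6 = 150
p_7 = 450
q_7 = 375
p_8 = 115
q_8 = 440
s_8 = 150
a_9 = 125
b_9 = 395
c_9 = 30
a_10 = 90
b_10 = 245
c_10 = 60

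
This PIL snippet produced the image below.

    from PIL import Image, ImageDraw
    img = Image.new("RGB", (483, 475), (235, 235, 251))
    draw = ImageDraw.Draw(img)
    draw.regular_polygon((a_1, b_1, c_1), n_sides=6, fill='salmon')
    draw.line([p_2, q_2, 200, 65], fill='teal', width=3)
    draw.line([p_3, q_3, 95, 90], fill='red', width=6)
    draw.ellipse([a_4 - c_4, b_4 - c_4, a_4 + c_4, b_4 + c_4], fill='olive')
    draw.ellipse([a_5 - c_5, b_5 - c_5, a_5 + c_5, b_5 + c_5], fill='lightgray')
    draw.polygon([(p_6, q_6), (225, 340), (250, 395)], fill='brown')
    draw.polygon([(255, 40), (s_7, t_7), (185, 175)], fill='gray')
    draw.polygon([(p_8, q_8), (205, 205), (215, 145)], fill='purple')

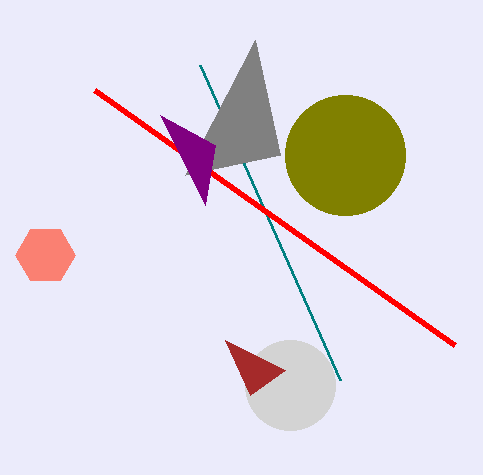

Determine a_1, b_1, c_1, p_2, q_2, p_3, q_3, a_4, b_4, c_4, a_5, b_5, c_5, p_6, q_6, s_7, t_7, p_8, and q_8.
a_1 = 45
b_1 = 255
c_1 = 30
p_2 = 340
q_2 = 380
p_3 = 455
q_3 = 345
a_4 = 345
b_4 = 155
c_4 = 60
a_5 = 290
b_5 = 385
c_5 = 45
p_6 = 285
q_6 = 370
s_7 = 280
t_7 = 155
p_8 = 160
q_8 = 115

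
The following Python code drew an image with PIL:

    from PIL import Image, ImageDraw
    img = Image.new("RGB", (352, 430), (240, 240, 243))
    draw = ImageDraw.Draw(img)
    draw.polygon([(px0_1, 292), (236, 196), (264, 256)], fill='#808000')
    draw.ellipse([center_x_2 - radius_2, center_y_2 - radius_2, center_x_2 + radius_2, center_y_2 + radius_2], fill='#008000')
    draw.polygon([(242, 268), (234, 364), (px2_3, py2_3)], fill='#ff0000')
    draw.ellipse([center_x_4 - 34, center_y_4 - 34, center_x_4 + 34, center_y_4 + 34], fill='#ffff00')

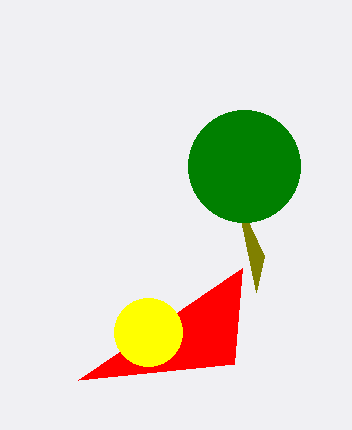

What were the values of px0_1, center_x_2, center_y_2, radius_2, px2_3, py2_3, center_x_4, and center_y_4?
px0_1 = 256
center_x_2 = 244
center_y_2 = 166
radius_2 = 56
px2_3 = 78
py2_3 = 380
center_x_4 = 148
center_y_4 = 332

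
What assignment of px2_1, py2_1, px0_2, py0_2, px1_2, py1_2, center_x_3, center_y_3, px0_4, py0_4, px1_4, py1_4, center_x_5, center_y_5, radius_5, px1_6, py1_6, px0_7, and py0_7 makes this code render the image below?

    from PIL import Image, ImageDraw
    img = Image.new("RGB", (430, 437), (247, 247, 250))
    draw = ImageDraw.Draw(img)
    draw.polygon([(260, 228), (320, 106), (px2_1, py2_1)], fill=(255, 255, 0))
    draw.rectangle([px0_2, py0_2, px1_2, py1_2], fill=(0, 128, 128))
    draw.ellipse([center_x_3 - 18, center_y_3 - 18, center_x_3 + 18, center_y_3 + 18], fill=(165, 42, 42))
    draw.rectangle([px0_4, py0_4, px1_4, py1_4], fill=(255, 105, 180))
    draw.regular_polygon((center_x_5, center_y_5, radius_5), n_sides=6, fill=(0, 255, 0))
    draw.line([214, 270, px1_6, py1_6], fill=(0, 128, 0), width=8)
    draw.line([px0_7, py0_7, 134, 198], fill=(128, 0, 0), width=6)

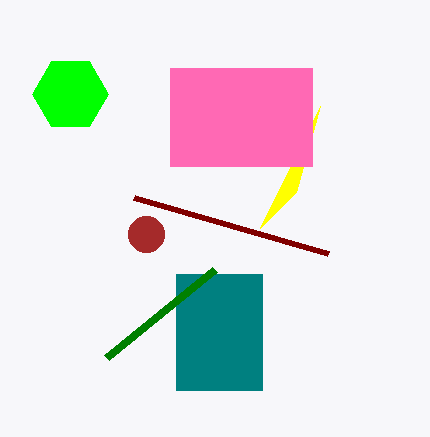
px2_1 = 296
py2_1 = 192
px0_2 = 176
py0_2 = 274
px1_2 = 262
py1_2 = 390
center_x_3 = 146
center_y_3 = 234
px0_4 = 170
py0_4 = 68
px1_4 = 312
py1_4 = 166
center_x_5 = 70
center_y_5 = 94
radius_5 = 38
px1_6 = 106
py1_6 = 358
px0_7 = 328
py0_7 = 254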